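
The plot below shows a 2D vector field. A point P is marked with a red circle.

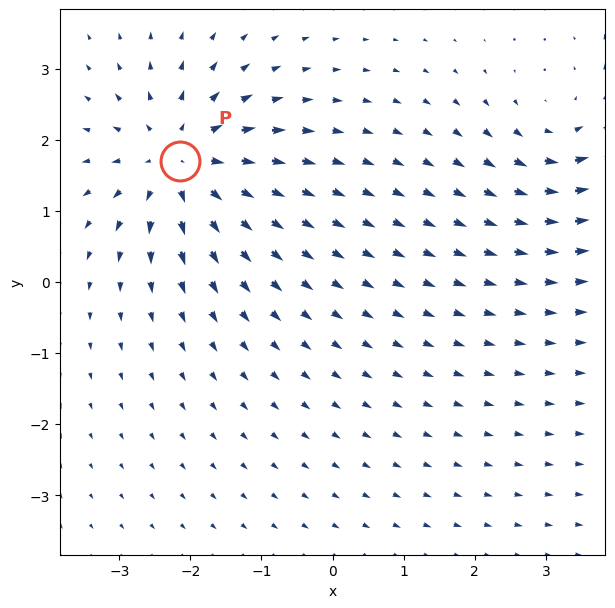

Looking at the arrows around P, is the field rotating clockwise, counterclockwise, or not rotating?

Near P at (-2.1, 1.7) the arrows show no circulation. The curl there is ≈0.

not rotating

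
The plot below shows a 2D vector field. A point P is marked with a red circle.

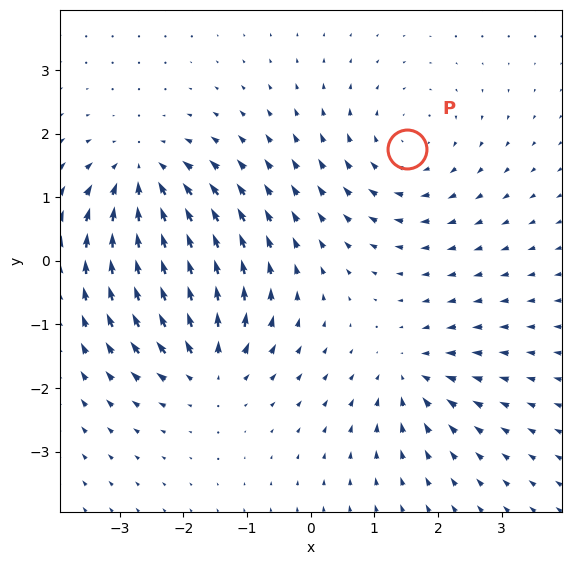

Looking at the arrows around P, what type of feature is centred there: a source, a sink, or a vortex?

vortex

At P (1.5, 1.8) the arrows circulate clockwise. Divergence ≈0, curl about -4 — near-zero divergence with nonzero curl is a vortex.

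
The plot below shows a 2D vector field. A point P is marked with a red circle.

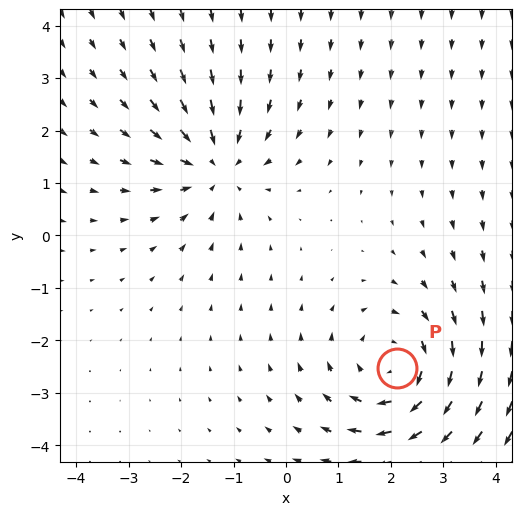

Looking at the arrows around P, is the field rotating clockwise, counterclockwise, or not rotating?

Near P at (2.1, -2.5) the arrows circulate clockwise. The curl (z-component) there is about -3; negative curl means clockwise rotation.

clockwise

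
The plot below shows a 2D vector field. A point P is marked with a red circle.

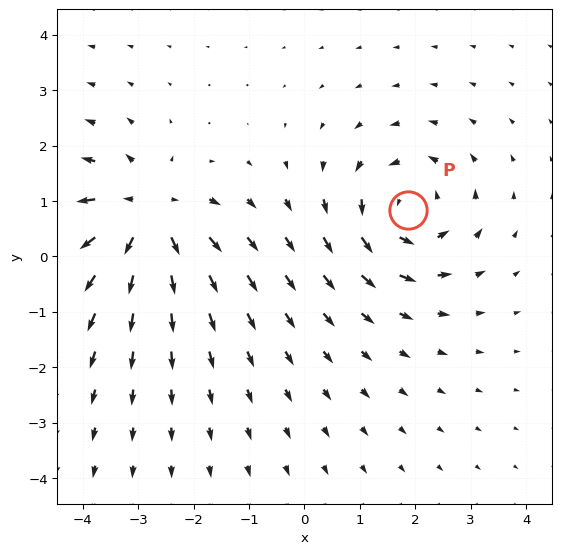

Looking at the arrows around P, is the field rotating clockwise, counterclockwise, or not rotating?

counterclockwise

Near P at (1.9, 0.8) the arrows circulate counterclockwise. The curl (z-component) there is about +4; positive curl means counterclockwise rotation.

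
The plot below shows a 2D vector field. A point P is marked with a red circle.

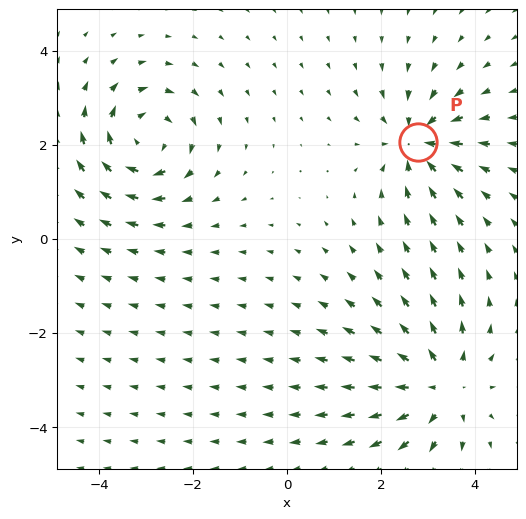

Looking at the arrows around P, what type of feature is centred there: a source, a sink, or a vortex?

At P (2.8, 2.1) the arrows converge inward. Divergence about -3, curl ≈0 — negative divergence with near-zero curl is a sink.

sink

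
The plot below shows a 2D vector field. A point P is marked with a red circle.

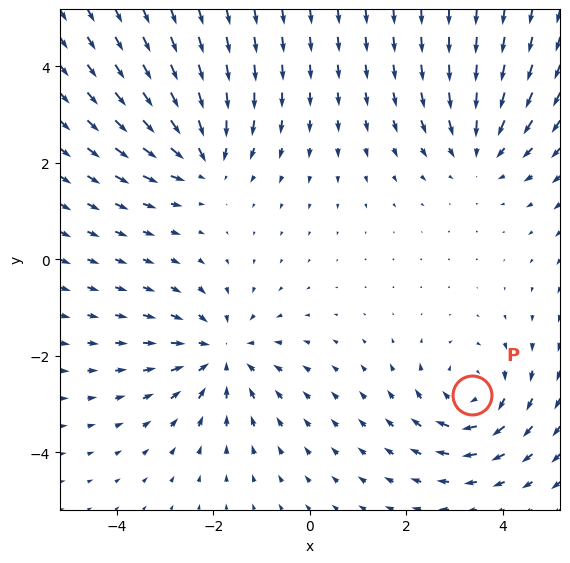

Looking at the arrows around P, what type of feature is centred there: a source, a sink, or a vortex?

vortex

At P (3.4, -2.8) the arrows circulate clockwise. Divergence ≈0, curl about -4 — near-zero divergence with nonzero curl is a vortex.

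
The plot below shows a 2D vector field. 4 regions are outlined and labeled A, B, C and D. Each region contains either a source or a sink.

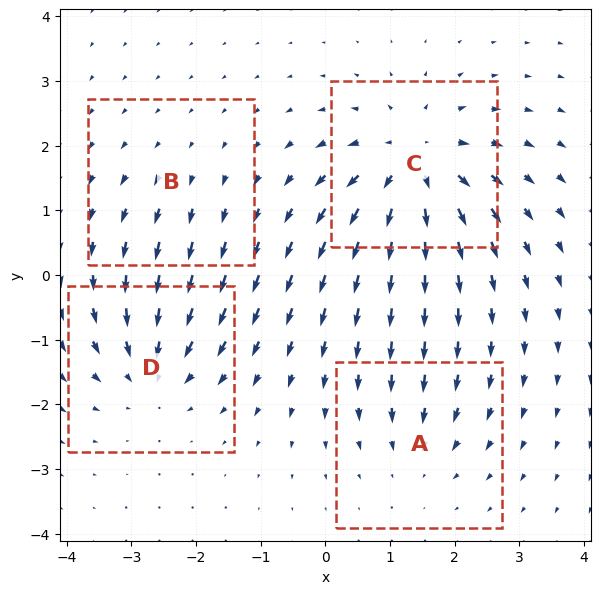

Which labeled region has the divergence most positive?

Divergence at each region's feature centre — A: about -3, B: about +2, C: about +7, D: about -5. Region C is most positive.

C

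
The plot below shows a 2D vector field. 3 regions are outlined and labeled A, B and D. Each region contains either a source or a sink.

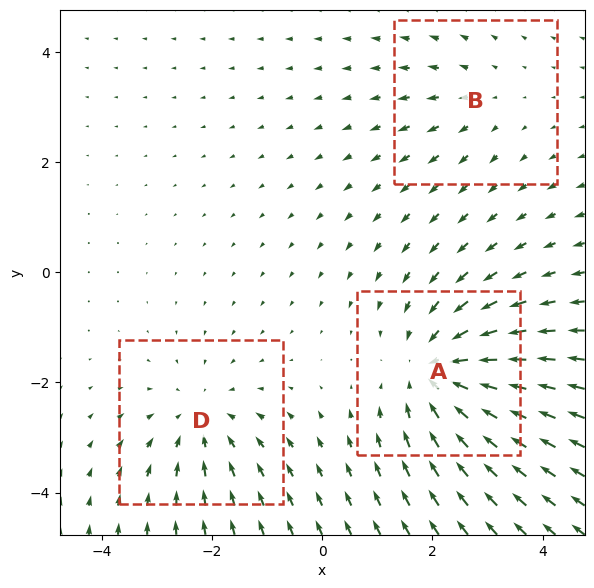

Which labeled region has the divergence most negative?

A

Divergence at each region's feature centre — A: about -4, B: about +2, D: about -3. Region A is most negative.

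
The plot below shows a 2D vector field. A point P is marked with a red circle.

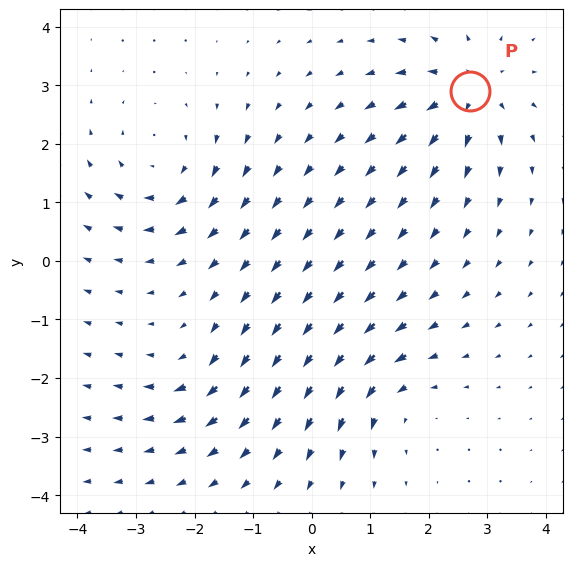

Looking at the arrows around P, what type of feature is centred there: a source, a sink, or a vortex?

At P (2.7, 2.9) the arrows spread outward. Divergence about +6, curl ≈0 — positive divergence with near-zero curl is a source.

source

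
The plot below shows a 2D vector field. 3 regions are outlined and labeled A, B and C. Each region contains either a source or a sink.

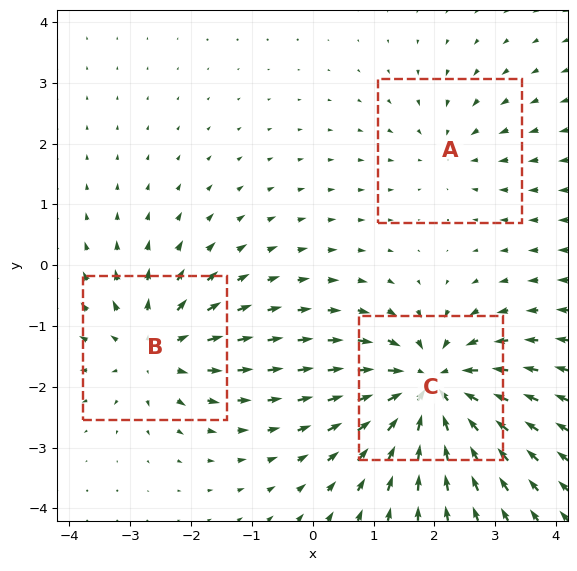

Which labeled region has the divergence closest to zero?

Divergence at each region's feature centre — A: about -2, B: about +3, C: about -5. Region A is closest to zero.

A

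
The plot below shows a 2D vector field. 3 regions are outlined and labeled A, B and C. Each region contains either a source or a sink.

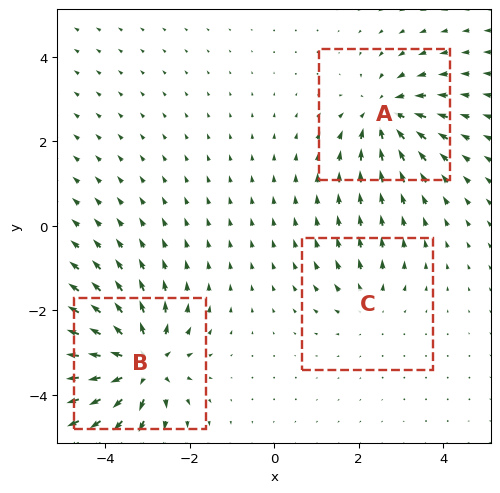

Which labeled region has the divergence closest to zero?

Divergence at each region's feature centre — A: about -4, B: about +5, C: about +2. Region C is closest to zero.

C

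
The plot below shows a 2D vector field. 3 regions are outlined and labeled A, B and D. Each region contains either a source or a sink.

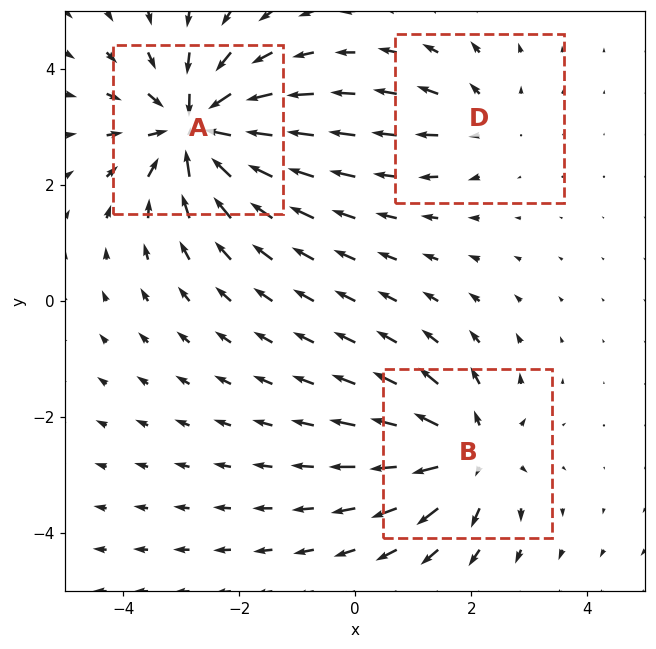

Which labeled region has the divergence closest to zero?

D

Divergence at each region's feature centre — A: about -6, B: about +4, D: about +2. Region D is closest to zero.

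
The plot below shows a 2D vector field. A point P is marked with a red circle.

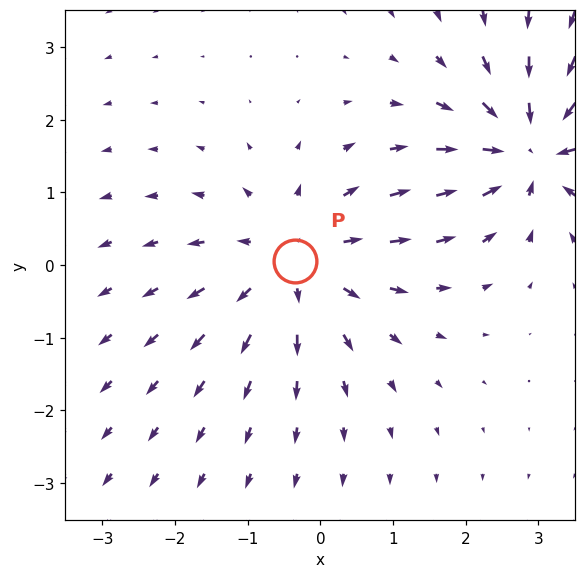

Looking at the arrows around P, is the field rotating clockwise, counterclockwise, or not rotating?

Near P at (-0.4, 0.1) the arrows show no circulation. The curl there is ≈0.

not rotating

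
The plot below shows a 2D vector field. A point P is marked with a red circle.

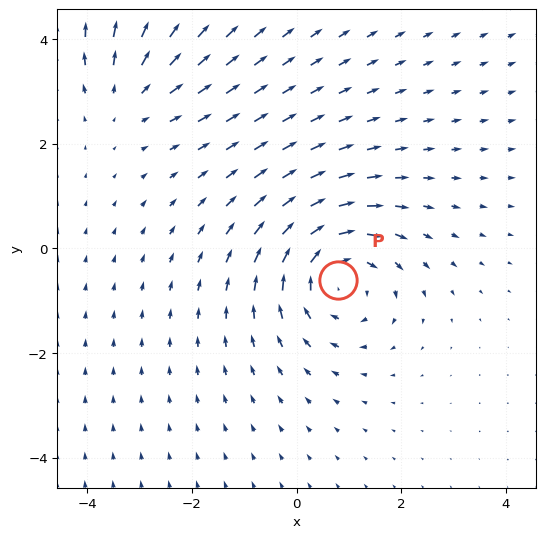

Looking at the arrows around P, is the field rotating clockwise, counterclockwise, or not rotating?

clockwise

Near P at (0.8, -0.6) the arrows circulate clockwise. The curl (z-component) there is about -4; negative curl means clockwise rotation.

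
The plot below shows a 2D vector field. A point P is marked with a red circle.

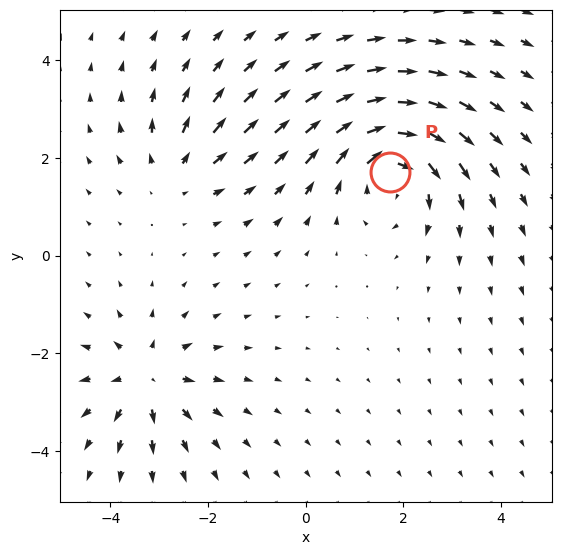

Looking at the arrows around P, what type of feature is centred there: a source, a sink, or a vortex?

vortex

At P (1.7, 1.7) the arrows circulate clockwise. Divergence ≈0, curl about -5 — near-zero divergence with nonzero curl is a vortex.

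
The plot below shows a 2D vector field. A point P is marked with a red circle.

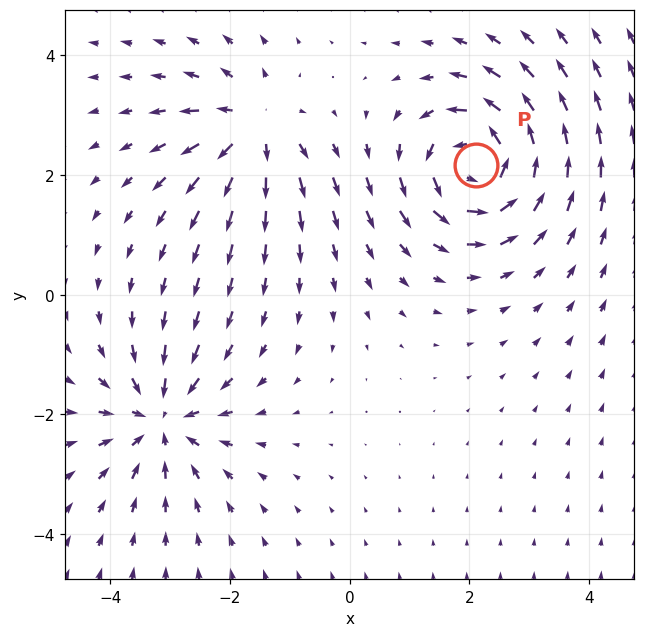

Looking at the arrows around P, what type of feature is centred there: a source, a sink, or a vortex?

At P (2.1, 2.2) the arrows circulate counterclockwise. Divergence ≈0, curl about +6 — near-zero divergence with nonzero curl is a vortex.

vortex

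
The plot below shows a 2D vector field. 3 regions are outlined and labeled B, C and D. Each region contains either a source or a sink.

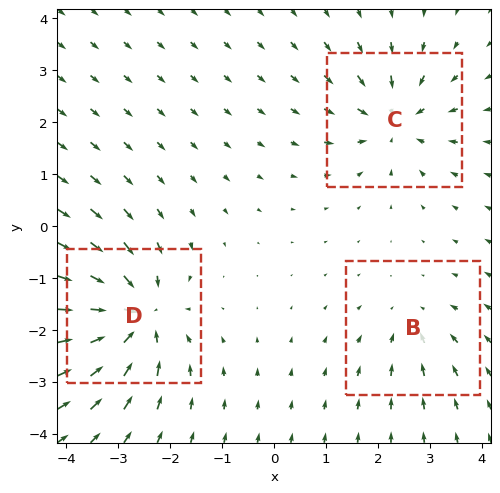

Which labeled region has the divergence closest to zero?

B

Divergence at each region's feature centre — B: about -2, C: about -4, D: about -6. Region B is closest to zero.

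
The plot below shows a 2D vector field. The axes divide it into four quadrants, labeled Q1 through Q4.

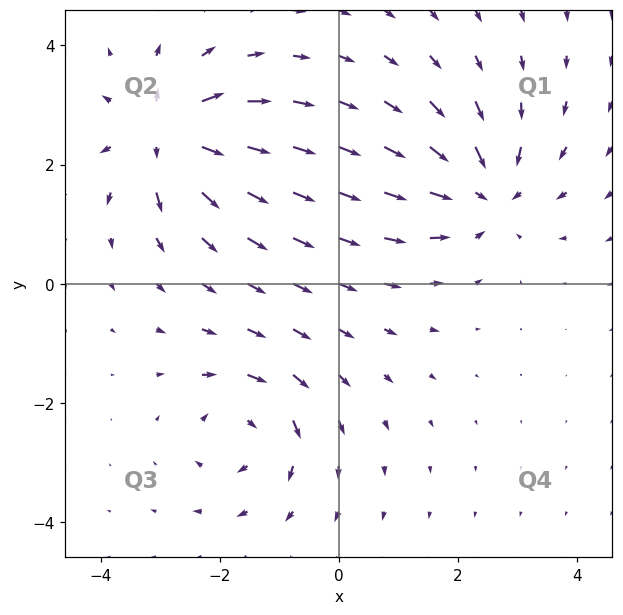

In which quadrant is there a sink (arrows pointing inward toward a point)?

Q1

The sink sits at approximately (2.5, 1.5), which lies in quadrant Q1. The divergence there is about -5, negative as expected for a sink.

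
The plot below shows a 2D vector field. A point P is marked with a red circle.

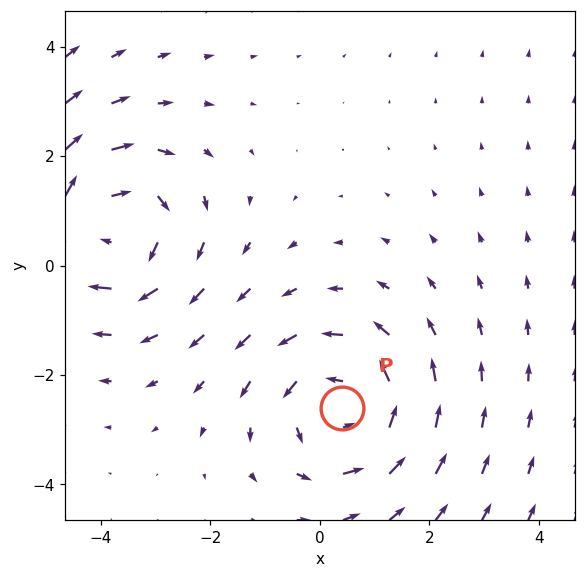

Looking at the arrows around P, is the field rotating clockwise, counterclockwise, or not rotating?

counterclockwise

Near P at (0.4, -2.6) the arrows circulate counterclockwise. The curl (z-component) there is about +3; positive curl means counterclockwise rotation.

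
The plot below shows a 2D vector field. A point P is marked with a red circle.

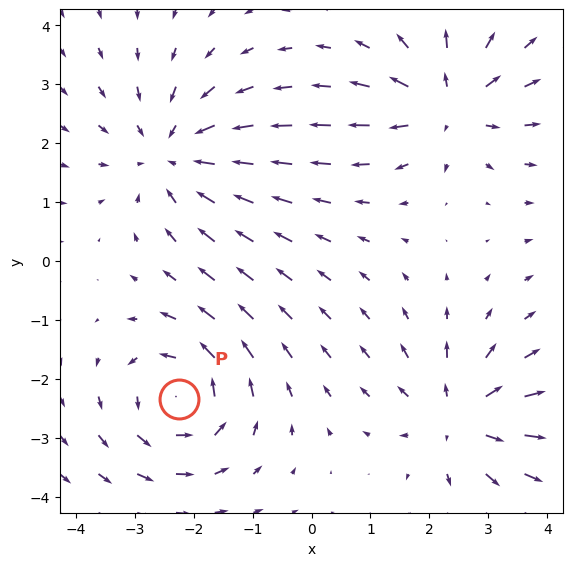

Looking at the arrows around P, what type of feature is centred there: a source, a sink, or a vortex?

At P (-2.2, -2.3) the arrows circulate counterclockwise. Divergence ≈0, curl about +4 — near-zero divergence with nonzero curl is a vortex.

vortex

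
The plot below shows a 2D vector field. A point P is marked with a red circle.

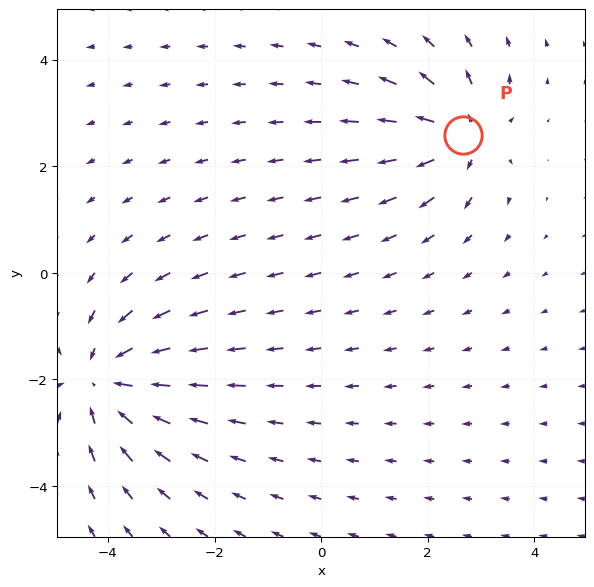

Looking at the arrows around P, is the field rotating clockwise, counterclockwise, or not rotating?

Near P at (2.7, 2.6) the arrows show no circulation. The curl there is ≈0.

not rotating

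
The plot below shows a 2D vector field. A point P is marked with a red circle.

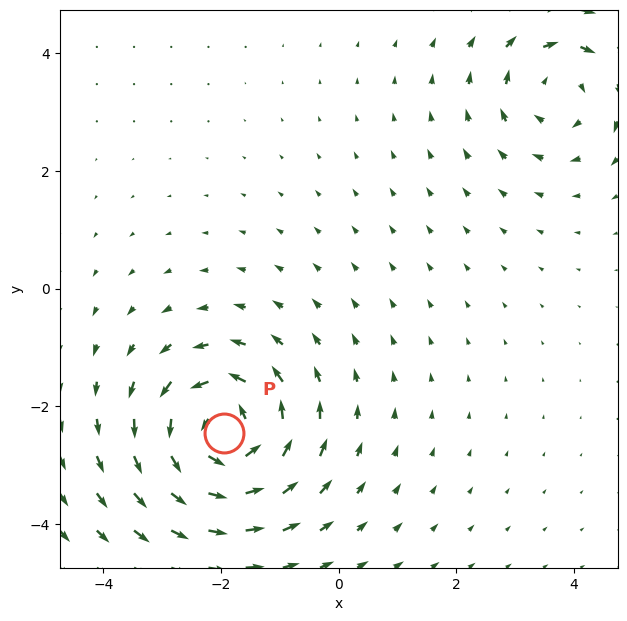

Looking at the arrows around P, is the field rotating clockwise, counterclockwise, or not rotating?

Near P at (-2.0, -2.5) the arrows circulate counterclockwise. The curl (z-component) there is about +6; positive curl means counterclockwise rotation.

counterclockwise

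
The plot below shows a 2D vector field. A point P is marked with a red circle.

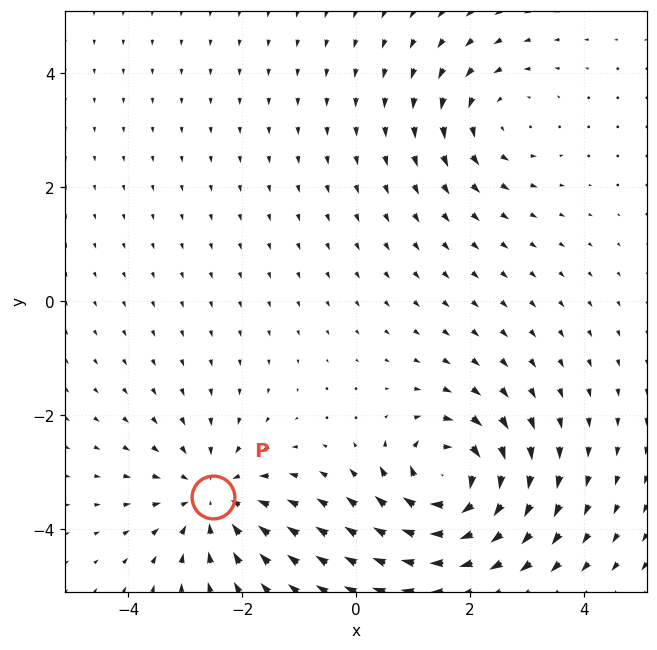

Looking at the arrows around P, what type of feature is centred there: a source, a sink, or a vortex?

At P (-2.5, -3.4) the arrows converge inward. Divergence about -4, curl ≈0 — negative divergence with near-zero curl is a sink.

sink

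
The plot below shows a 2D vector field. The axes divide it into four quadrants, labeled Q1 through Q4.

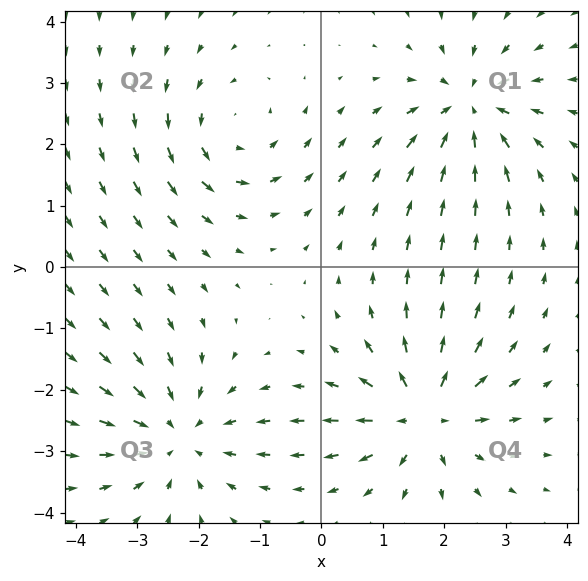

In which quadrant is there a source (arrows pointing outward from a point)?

Q4

The source sits at approximately (1.7, -2.4), which lies in quadrant Q4. The divergence there is about +6, positive as expected for a source.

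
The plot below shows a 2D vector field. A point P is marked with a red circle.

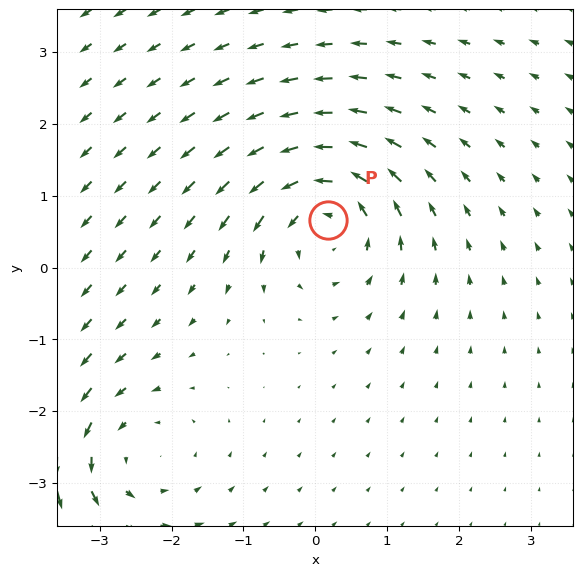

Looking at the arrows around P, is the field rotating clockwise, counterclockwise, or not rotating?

Near P at (0.2, 0.7) the arrows circulate counterclockwise. The curl (z-component) there is about +6; positive curl means counterclockwise rotation.

counterclockwise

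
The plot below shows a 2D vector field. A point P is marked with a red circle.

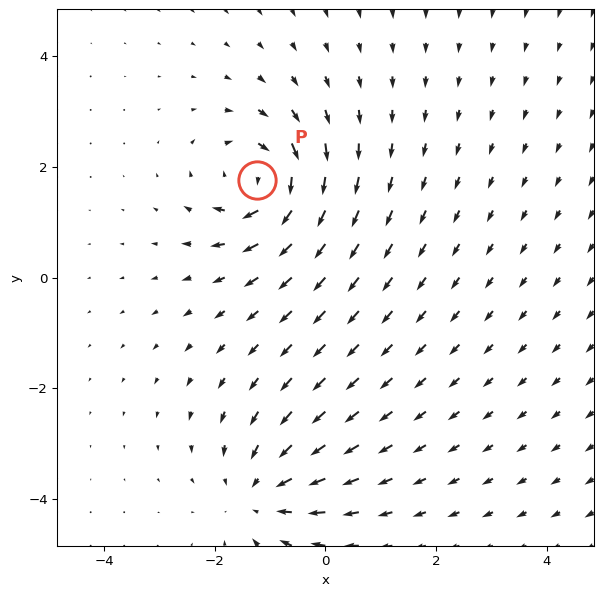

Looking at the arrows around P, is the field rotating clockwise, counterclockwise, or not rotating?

clockwise

Near P at (-1.2, 1.8) the arrows circulate clockwise. The curl (z-component) there is about -7; negative curl means clockwise rotation.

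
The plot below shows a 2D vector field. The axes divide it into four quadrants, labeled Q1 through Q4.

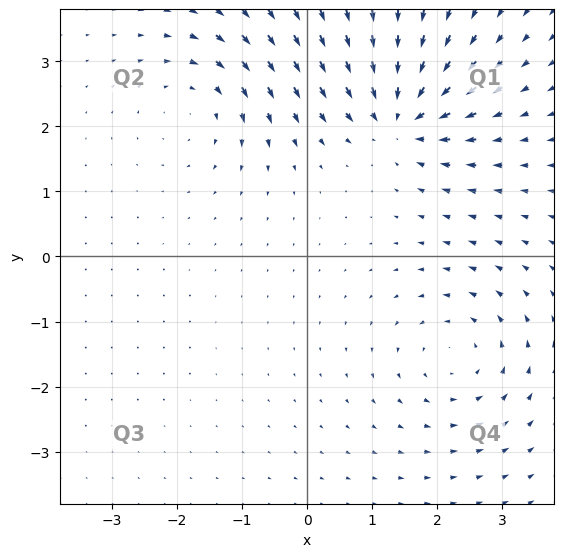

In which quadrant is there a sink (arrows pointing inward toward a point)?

Q1

The sink sits at approximately (1.4, 2.2), which lies in quadrant Q1. The divergence there is about -6, negative as expected for a sink.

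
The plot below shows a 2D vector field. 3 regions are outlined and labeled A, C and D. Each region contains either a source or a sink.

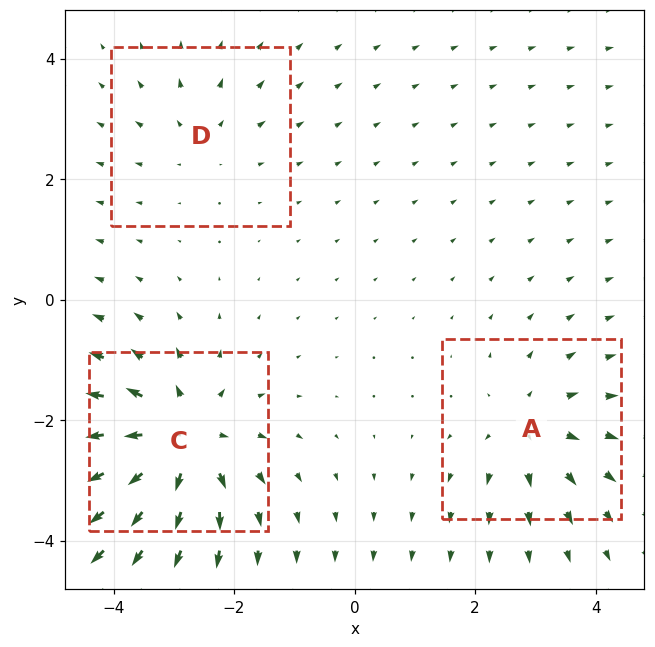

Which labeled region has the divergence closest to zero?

Divergence at each region's feature centre — A: about +3, C: about +5, D: about +2. Region D is closest to zero.

D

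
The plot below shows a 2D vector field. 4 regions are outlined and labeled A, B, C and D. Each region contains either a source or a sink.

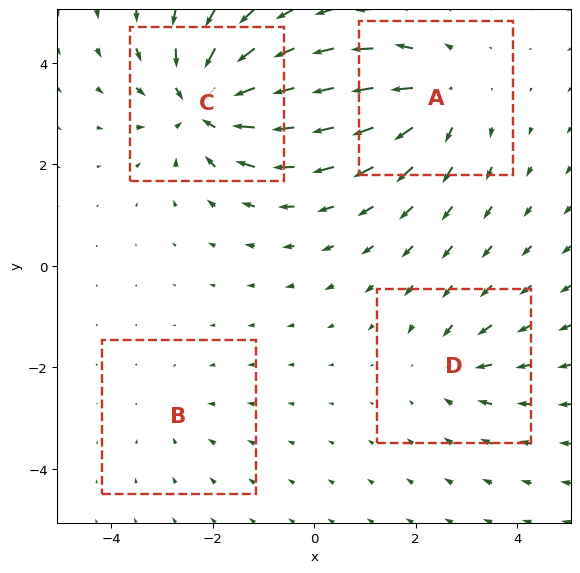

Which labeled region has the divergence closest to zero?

B

Divergence at each region's feature centre — A: about +4, B: about -2, C: about -7, D: about -3. Region B is closest to zero.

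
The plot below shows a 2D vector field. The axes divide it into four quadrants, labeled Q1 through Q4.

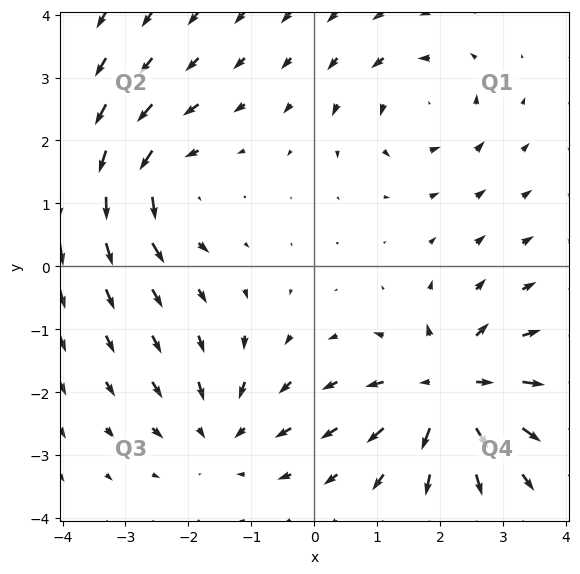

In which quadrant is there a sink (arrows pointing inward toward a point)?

Q3

The sink sits at approximately (-1.5, -2.6), which lies in quadrant Q3. The divergence there is about -3, negative as expected for a sink.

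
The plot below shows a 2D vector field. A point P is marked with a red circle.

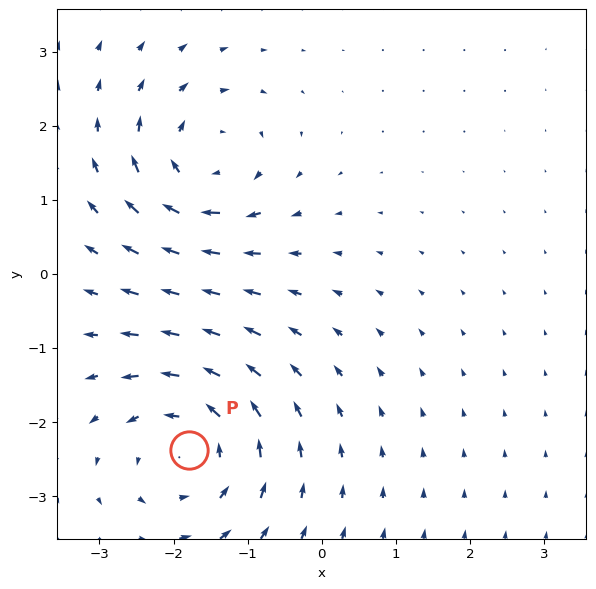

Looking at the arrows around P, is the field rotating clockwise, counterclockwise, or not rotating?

counterclockwise

Near P at (-1.8, -2.4) the arrows circulate counterclockwise. The curl (z-component) there is about +4; positive curl means counterclockwise rotation.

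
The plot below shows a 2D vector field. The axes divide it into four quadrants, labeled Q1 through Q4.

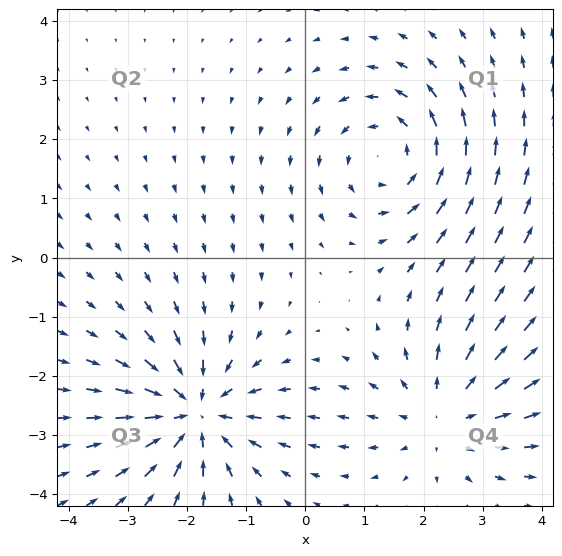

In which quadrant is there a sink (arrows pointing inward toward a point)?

The sink sits at approximately (-1.9, -2.6), which lies in quadrant Q3. The divergence there is about -4, negative as expected for a sink.

Q3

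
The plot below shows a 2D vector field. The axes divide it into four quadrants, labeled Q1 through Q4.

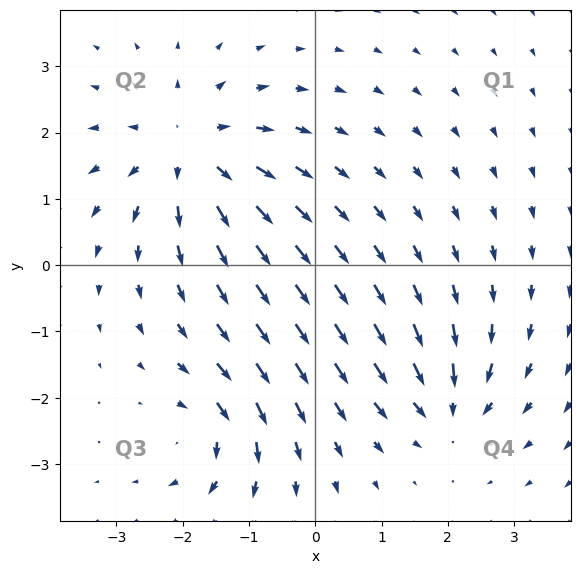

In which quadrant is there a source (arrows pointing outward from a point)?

The source sits at approximately (-1.9, 1.7), which lies in quadrant Q2. The divergence there is about +5, positive as expected for a source.

Q2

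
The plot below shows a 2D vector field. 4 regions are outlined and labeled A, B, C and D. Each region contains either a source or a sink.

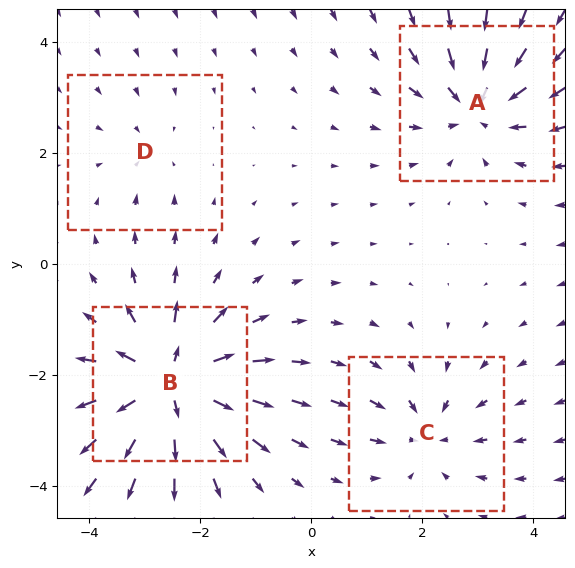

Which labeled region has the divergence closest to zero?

D

Divergence at each region's feature centre — A: about -5, B: about +8, C: about -4, D: about -2. Region D is closest to zero.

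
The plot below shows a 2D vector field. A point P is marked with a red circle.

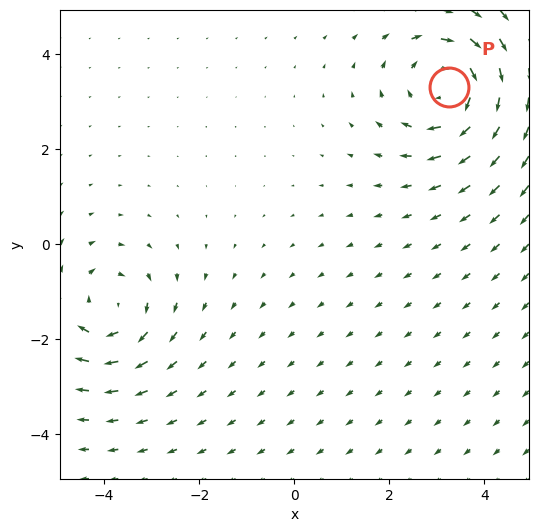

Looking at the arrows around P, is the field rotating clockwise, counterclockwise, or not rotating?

clockwise

Near P at (3.3, 3.3) the arrows circulate clockwise. The curl (z-component) there is about -3; negative curl means clockwise rotation.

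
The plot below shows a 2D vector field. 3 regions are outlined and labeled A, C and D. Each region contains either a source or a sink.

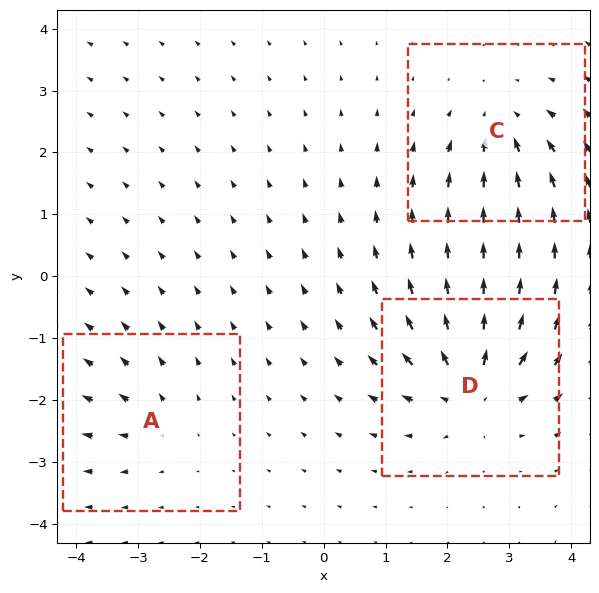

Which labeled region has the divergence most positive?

Divergence at each region's feature centre — A: about +3, C: about -4, D: about +6. Region D is most positive.

D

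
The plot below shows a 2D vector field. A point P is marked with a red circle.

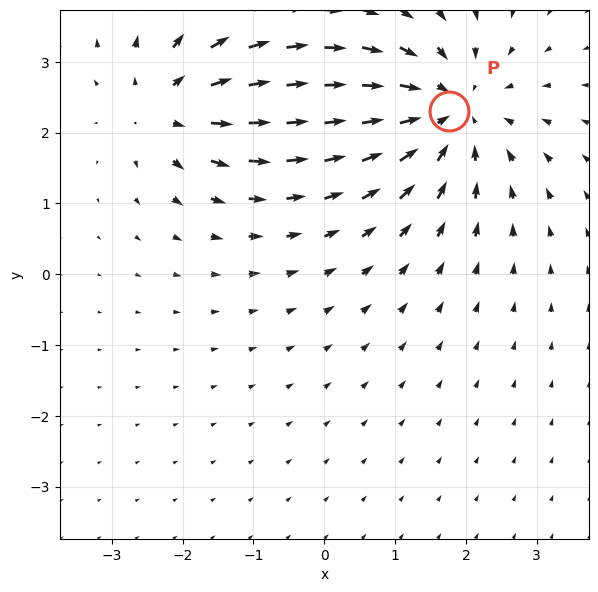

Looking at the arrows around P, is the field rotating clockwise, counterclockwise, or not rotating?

not rotating

Near P at (1.8, 2.3) the arrows show no circulation. The curl there is ≈0.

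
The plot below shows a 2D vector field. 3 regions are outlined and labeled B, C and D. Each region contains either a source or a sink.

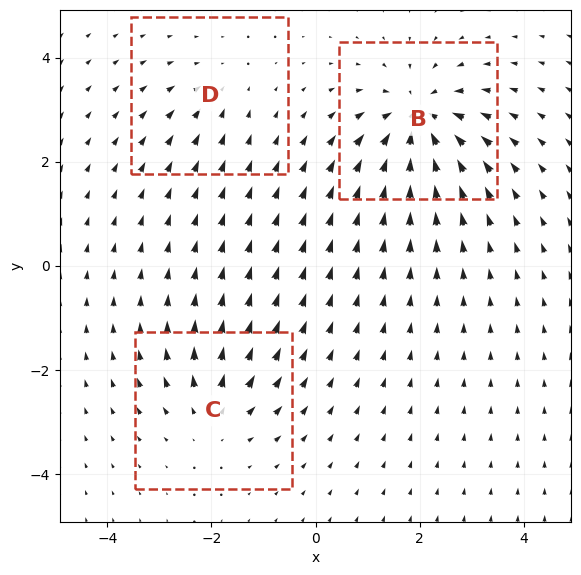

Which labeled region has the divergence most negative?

B

Divergence at each region's feature centre — B: about -6, C: about +3, D: about -2. Region B is most negative.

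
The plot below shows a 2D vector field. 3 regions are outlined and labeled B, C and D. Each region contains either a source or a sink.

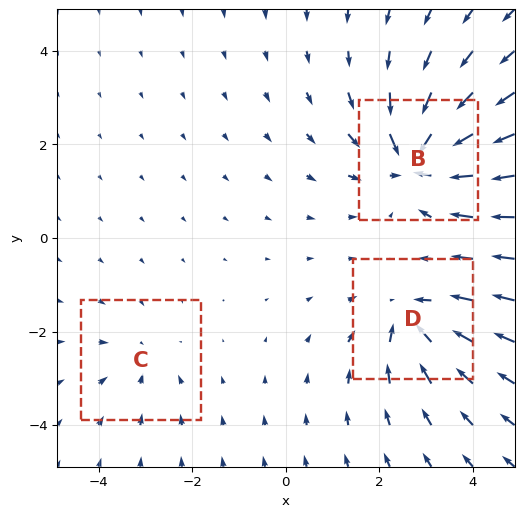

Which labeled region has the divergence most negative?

Divergence at each region's feature centre — B: about -5, C: about -2, D: about -4. Region B is most negative.

B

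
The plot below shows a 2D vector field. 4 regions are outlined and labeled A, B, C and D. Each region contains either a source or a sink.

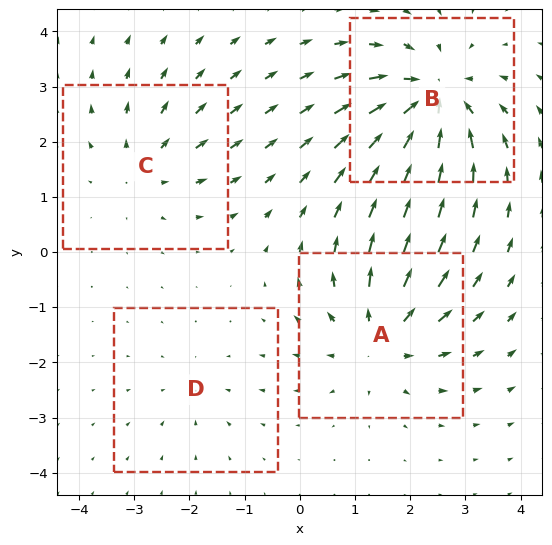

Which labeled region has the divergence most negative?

B

Divergence at each region's feature centre — A: about +5, B: about -7, C: about +4, D: about -2. Region B is most negative.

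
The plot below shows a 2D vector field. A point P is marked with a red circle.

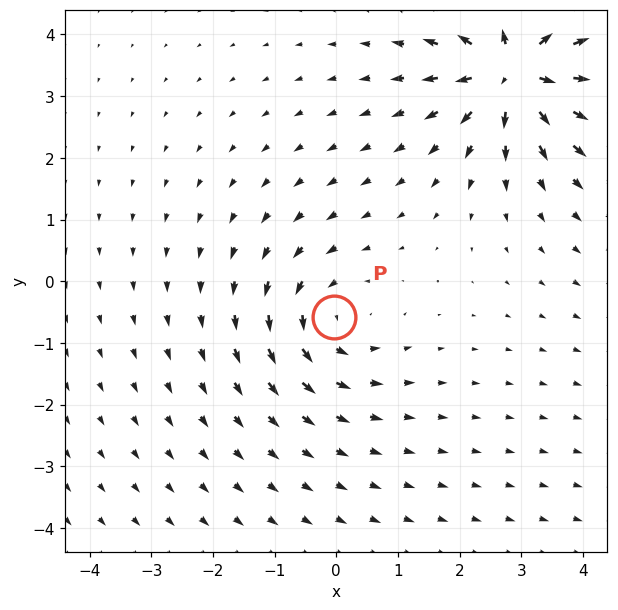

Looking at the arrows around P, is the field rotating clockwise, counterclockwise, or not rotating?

counterclockwise

Near P at (-0.0, -0.6) the arrows circulate counterclockwise. The curl (z-component) there is about +3; positive curl means counterclockwise rotation.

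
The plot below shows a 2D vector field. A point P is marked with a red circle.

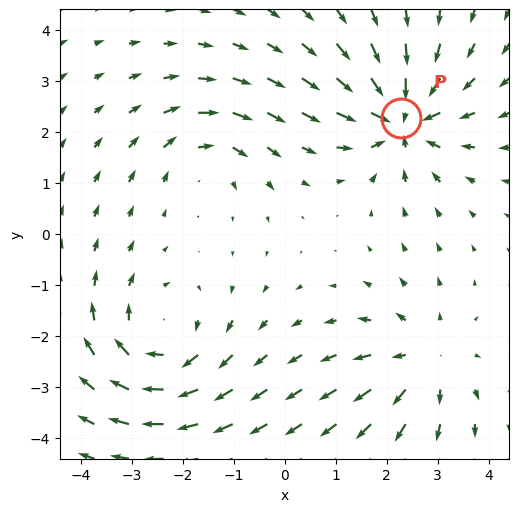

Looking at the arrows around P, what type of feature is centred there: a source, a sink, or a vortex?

At P (2.3, 2.3) the arrows converge inward. Divergence about -6, curl ≈0 — negative divergence with near-zero curl is a sink.

sink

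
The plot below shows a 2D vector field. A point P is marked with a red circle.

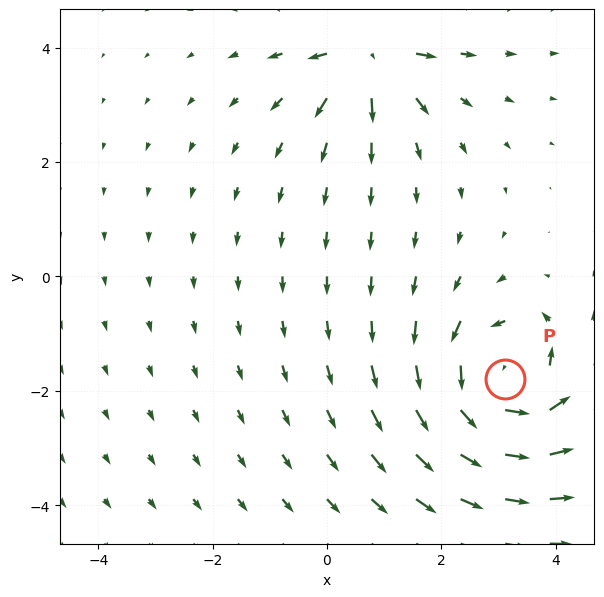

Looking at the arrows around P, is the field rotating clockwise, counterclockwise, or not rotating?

Near P at (3.1, -1.8) the arrows circulate counterclockwise. The curl (z-component) there is about +4; positive curl means counterclockwise rotation.

counterclockwise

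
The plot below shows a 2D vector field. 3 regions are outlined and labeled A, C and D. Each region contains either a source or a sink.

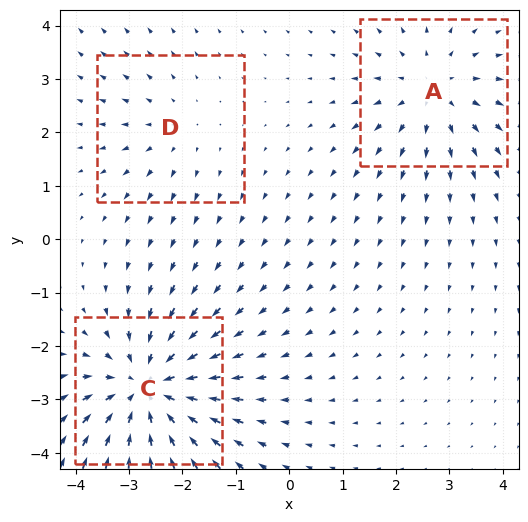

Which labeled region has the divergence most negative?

C

Divergence at each region's feature centre — A: about +3, C: about -4, D: about +2. Region C is most negative.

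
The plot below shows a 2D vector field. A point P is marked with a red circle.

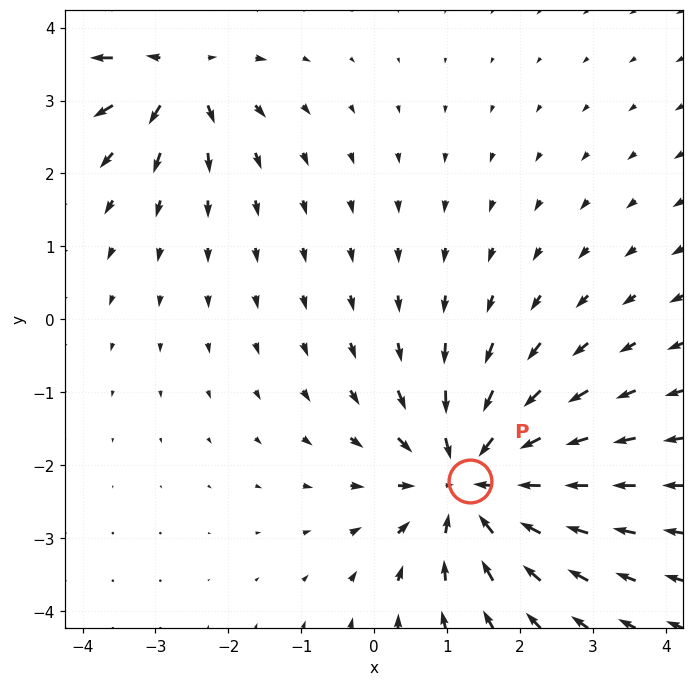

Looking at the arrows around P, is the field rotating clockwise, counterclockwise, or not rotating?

not rotating

Near P at (1.3, -2.2) the arrows show no circulation. The curl there is ≈0.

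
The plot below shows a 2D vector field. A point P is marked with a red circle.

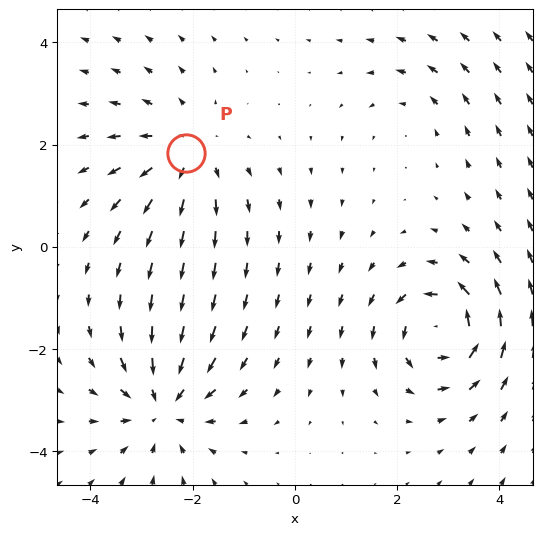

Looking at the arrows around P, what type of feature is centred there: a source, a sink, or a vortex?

At P (-2.1, 1.8) the arrows spread outward. Divergence about +4, curl ≈0 — positive divergence with near-zero curl is a source.

source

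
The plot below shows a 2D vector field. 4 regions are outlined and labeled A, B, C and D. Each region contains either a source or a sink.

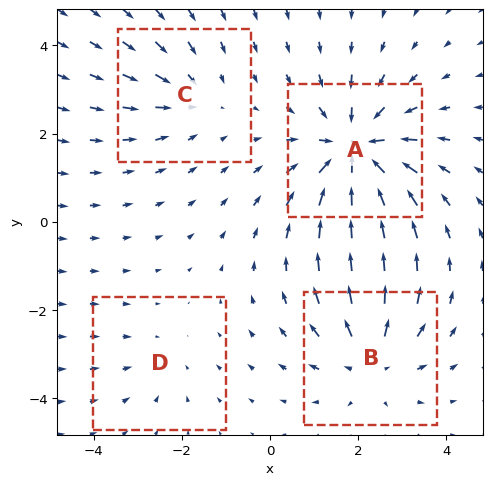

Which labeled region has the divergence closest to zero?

D

Divergence at each region's feature centre — A: about -6, B: about +4, C: about -3, D: about -2. Region D is closest to zero.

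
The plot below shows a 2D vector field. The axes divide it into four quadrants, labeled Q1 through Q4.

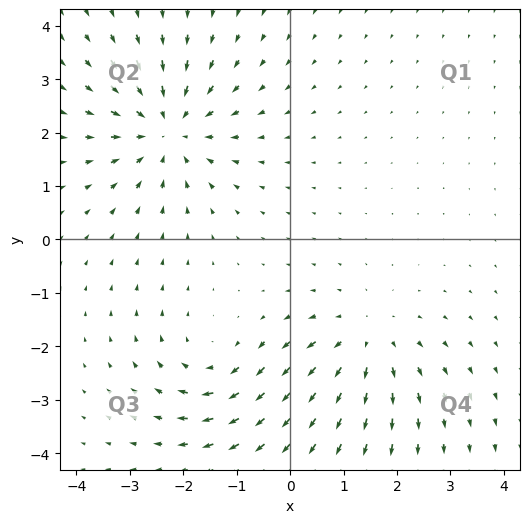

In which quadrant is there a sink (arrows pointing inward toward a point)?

Q2

The sink sits at approximately (-2.3, 2.1), which lies in quadrant Q2. The divergence there is about -4, negative as expected for a sink.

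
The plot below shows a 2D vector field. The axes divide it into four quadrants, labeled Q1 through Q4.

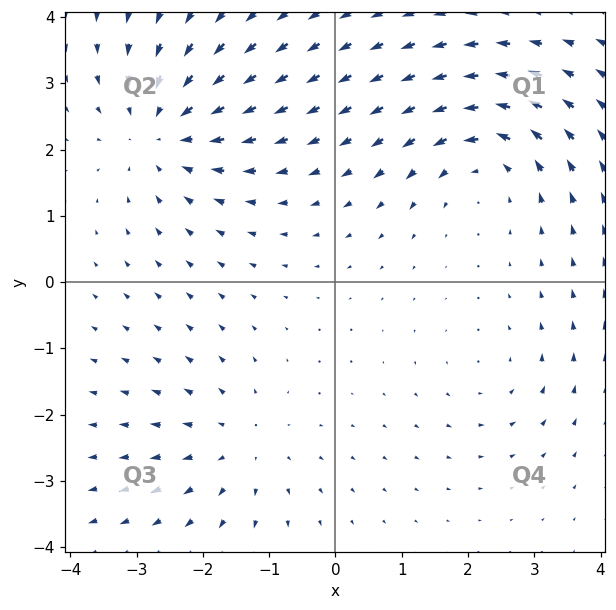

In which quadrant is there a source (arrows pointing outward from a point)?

Q3

The source sits at approximately (-1.5, -2.4), which lies in quadrant Q3. The divergence there is about +3, positive as expected for a source.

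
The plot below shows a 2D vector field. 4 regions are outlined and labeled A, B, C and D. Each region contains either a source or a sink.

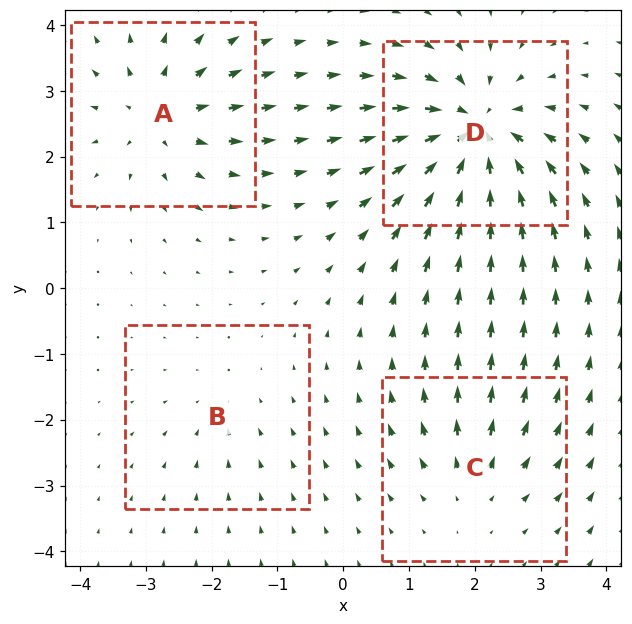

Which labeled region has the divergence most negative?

Divergence at each region's feature centre — A: about +6, B: about -2, C: about +4, D: about -9. Region D is most negative.

D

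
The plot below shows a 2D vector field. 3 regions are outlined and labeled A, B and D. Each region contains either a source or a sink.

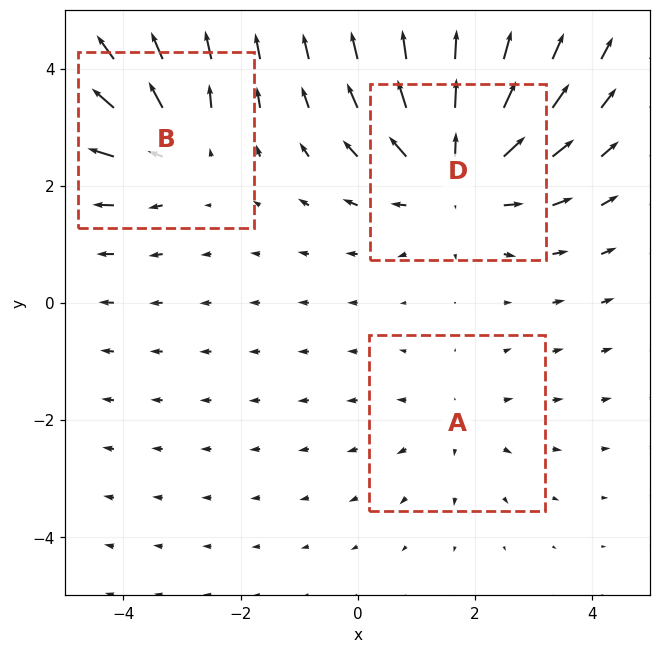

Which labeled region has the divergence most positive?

D

Divergence at each region's feature centre — A: about +2, B: about +3, D: about +4. Region D is most positive.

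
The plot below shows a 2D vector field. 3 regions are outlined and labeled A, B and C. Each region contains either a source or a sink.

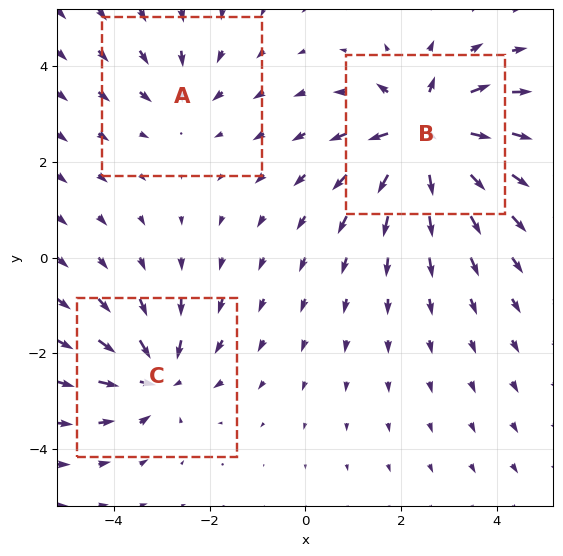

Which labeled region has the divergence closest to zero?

Divergence at each region's feature centre — A: about -2, B: about +6, C: about -4. Region A is closest to zero.

A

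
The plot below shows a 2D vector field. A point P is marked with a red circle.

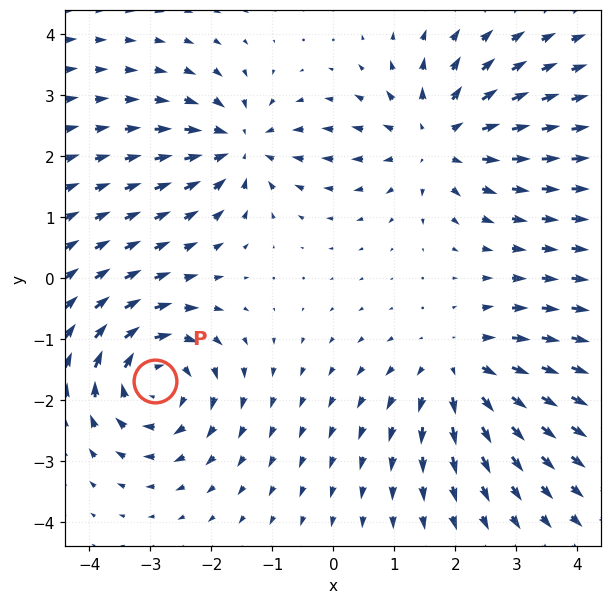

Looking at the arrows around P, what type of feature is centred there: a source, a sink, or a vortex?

At P (-2.9, -1.7) the arrows circulate clockwise. Divergence ≈0, curl about -5 — near-zero divergence with nonzero curl is a vortex.

vortex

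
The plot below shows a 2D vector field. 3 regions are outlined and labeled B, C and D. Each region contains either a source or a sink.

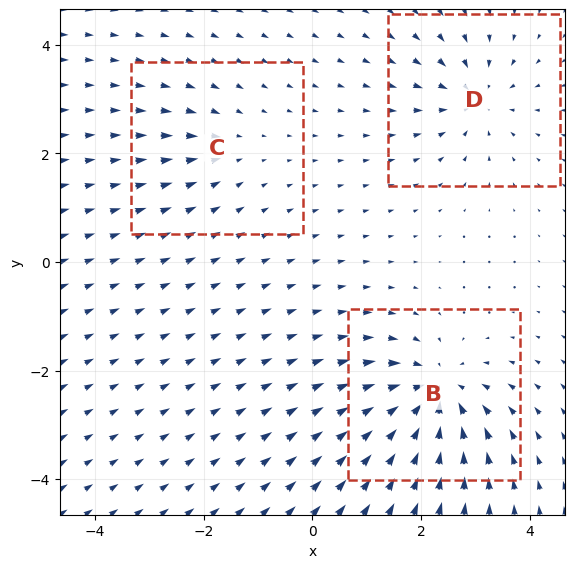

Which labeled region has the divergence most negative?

B

Divergence at each region's feature centre — B: about -6, C: about -2, D: about -4. Region B is most negative.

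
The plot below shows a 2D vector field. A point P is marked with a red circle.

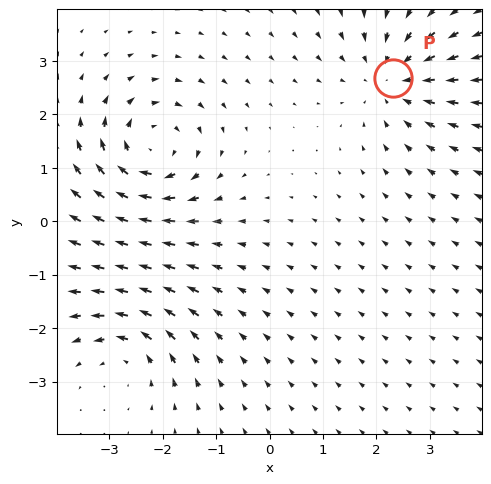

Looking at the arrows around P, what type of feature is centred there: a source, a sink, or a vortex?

sink

At P (2.3, 2.7) the arrows converge inward. Divergence about -3, curl ≈0 — negative divergence with near-zero curl is a sink.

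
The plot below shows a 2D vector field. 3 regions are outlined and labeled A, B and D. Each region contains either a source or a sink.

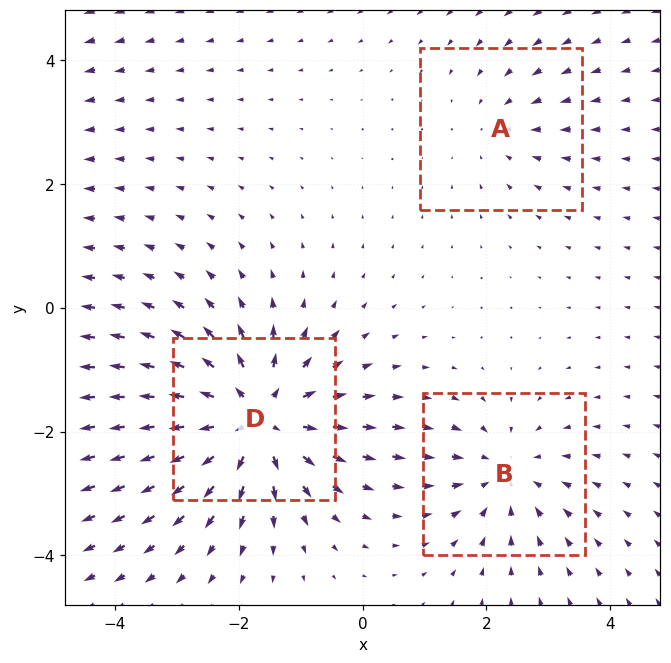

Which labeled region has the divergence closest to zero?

Divergence at each region's feature centre — A: about -2, B: about -3, D: about +5. Region A is closest to zero.

A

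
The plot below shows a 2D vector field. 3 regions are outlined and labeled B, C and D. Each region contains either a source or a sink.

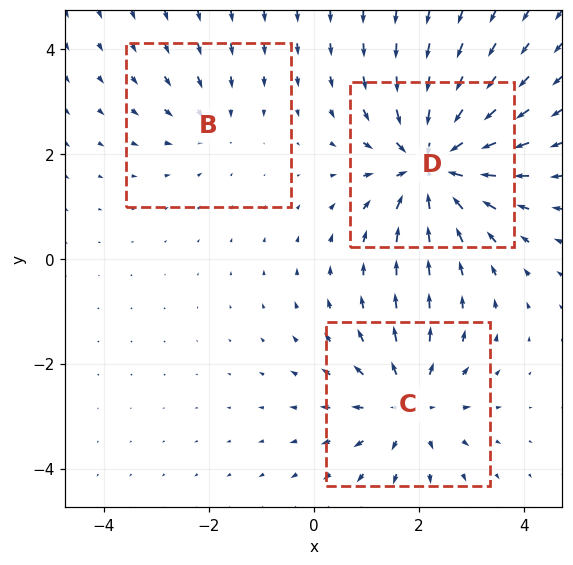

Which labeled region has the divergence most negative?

Divergence at each region's feature centre — B: about -2, C: about +3, D: about -5. Region D is most negative.

D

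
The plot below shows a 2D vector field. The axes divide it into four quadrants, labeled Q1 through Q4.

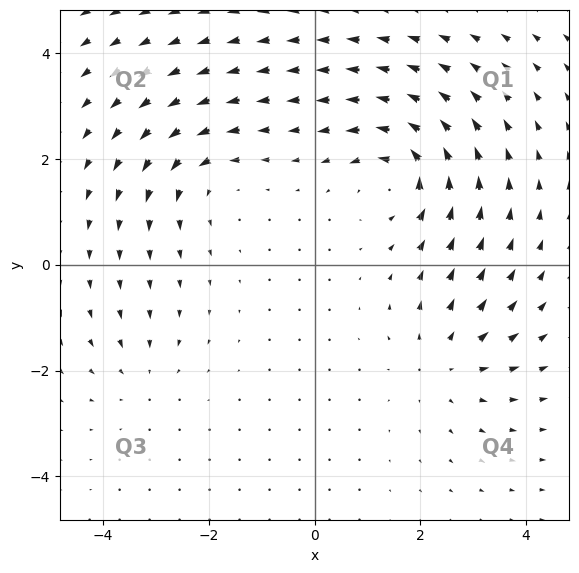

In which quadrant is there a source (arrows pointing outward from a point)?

The source sits at approximately (2.5, -1.8), which lies in quadrant Q4. The divergence there is about +4, positive as expected for a source.

Q4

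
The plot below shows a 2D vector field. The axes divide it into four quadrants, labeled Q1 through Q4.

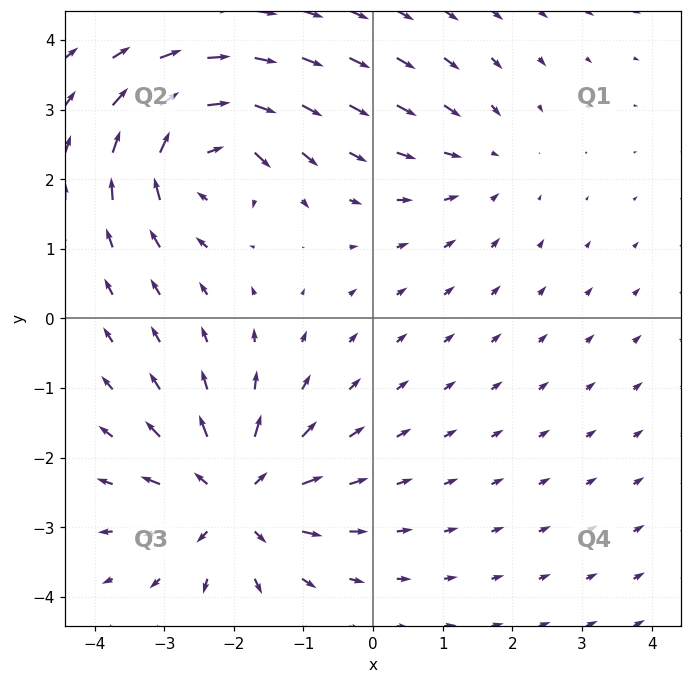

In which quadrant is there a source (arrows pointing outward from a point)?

Q3

The source sits at approximately (-2.0, -2.6), which lies in quadrant Q3. The divergence there is about +6, positive as expected for a source.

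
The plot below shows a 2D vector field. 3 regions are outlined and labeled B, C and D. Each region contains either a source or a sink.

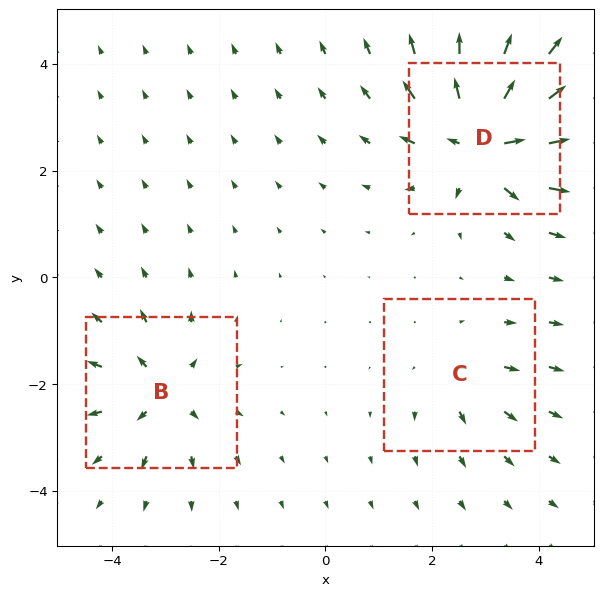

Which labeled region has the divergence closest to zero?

Divergence at each region's feature centre — B: about +4, C: about +2, D: about +7. Region C is closest to zero.

C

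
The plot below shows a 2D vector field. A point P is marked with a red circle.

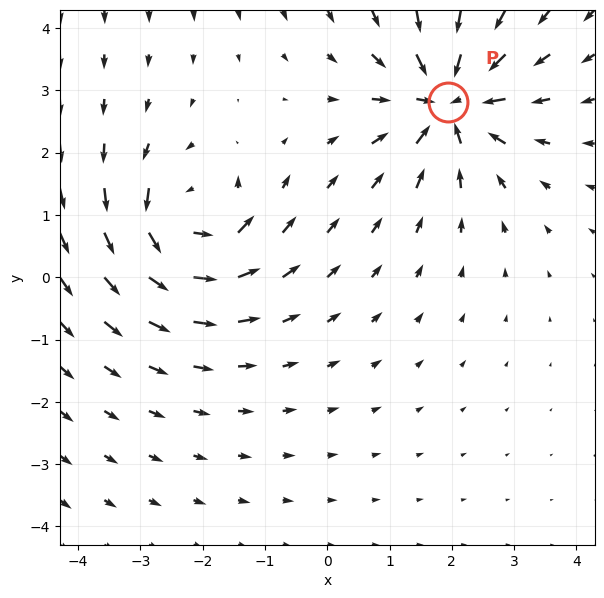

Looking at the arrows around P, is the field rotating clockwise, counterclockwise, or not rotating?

not rotating

Near P at (1.9, 2.8) the arrows show no circulation. The curl there is ≈0.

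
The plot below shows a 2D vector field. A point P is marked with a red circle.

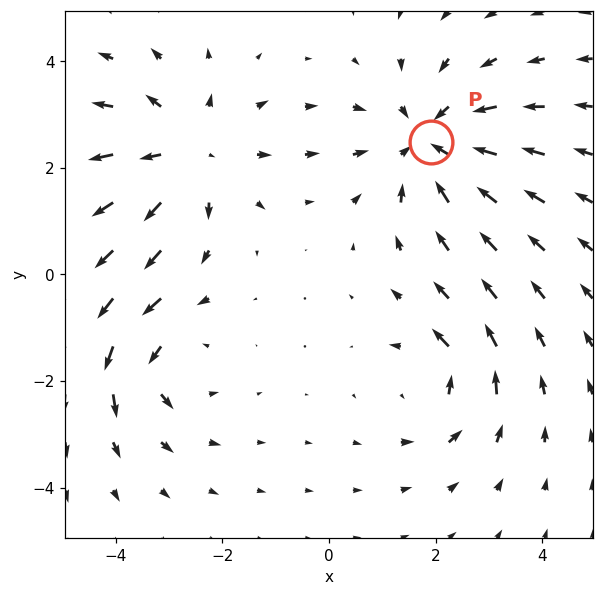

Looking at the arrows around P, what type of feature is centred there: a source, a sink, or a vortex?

At P (1.9, 2.5) the arrows converge inward. Divergence about -3, curl ≈0 — negative divergence with near-zero curl is a sink.

sink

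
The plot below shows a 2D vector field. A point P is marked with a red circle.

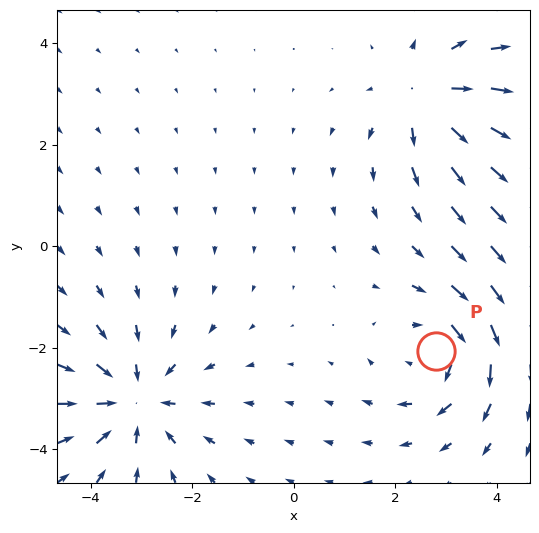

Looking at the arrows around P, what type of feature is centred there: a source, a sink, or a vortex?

At P (2.8, -2.1) the arrows circulate clockwise. Divergence ≈0, curl about -4 — near-zero divergence with nonzero curl is a vortex.

vortex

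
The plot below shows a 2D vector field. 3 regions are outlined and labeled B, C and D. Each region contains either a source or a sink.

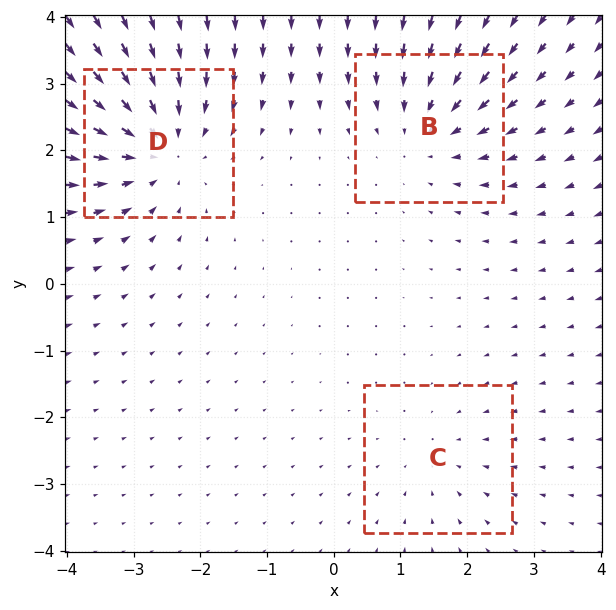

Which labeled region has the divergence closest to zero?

Divergence at each region's feature centre — B: about -3, C: about -2, D: about -4. Region C is closest to zero.

C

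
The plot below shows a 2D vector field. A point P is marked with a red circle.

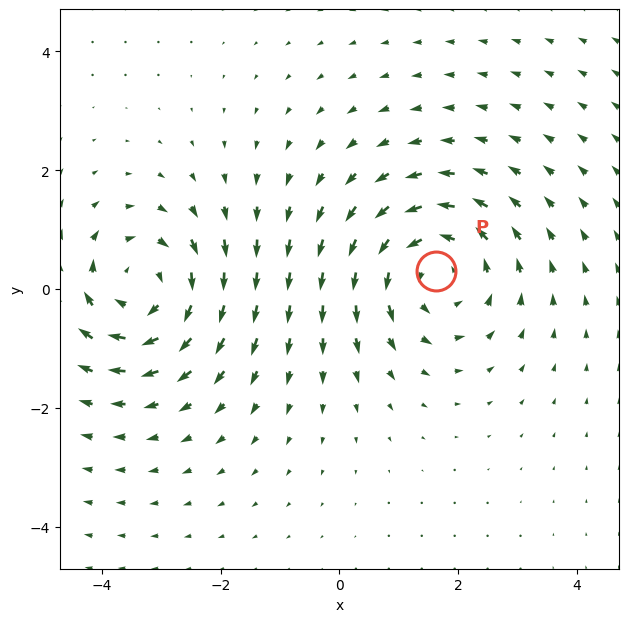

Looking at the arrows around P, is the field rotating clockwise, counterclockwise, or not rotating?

counterclockwise

Near P at (1.6, 0.3) the arrows circulate counterclockwise. The curl (z-component) there is about +4; positive curl means counterclockwise rotation.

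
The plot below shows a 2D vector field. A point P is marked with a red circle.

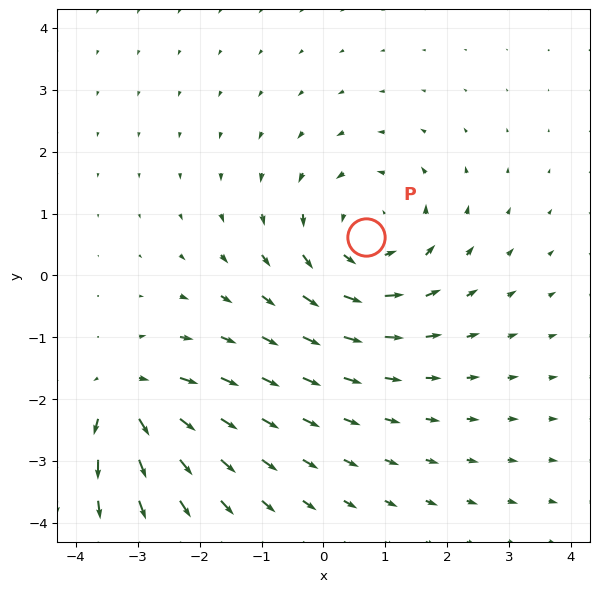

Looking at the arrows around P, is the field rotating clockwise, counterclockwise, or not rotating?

counterclockwise

Near P at (0.7, 0.6) the arrows circulate counterclockwise. The curl (z-component) there is about +4; positive curl means counterclockwise rotation.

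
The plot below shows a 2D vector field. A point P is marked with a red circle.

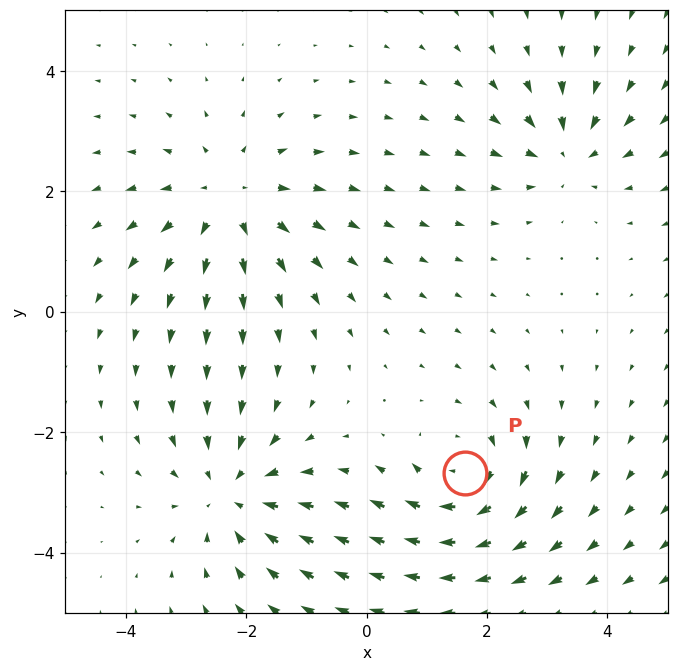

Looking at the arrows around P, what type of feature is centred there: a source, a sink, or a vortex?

vortex

At P (1.6, -2.7) the arrows circulate clockwise. Divergence ≈0, curl about -5 — near-zero divergence with nonzero curl is a vortex.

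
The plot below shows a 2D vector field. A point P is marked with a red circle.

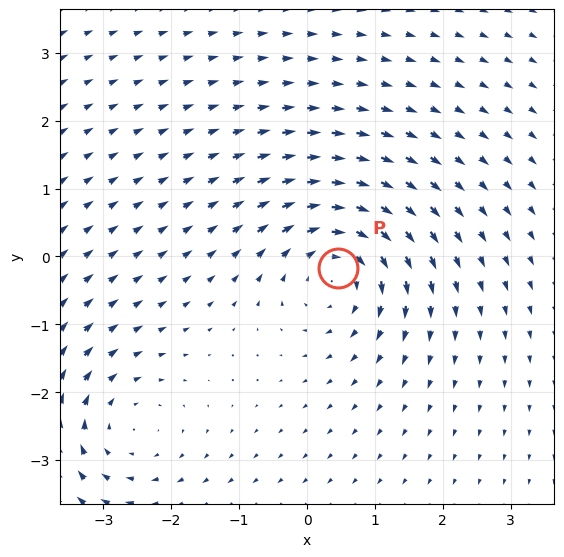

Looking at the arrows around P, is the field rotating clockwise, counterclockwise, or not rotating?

clockwise

Near P at (0.4, -0.2) the arrows circulate clockwise. The curl (z-component) there is about -5; negative curl means clockwise rotation.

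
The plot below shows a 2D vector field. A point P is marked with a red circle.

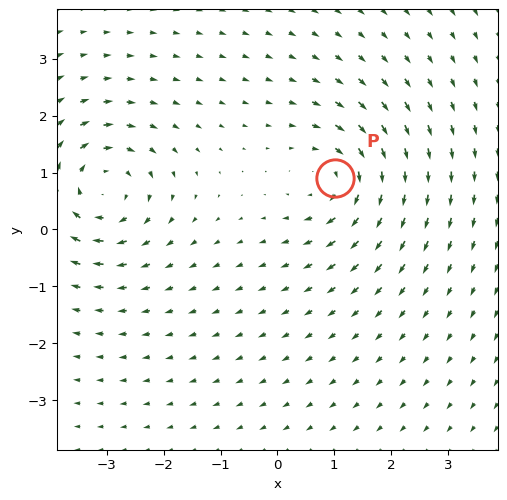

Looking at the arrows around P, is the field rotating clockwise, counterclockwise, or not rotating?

Near P at (1.0, 0.9) the arrows circulate clockwise. The curl (z-component) there is about -5; negative curl means clockwise rotation.

clockwise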